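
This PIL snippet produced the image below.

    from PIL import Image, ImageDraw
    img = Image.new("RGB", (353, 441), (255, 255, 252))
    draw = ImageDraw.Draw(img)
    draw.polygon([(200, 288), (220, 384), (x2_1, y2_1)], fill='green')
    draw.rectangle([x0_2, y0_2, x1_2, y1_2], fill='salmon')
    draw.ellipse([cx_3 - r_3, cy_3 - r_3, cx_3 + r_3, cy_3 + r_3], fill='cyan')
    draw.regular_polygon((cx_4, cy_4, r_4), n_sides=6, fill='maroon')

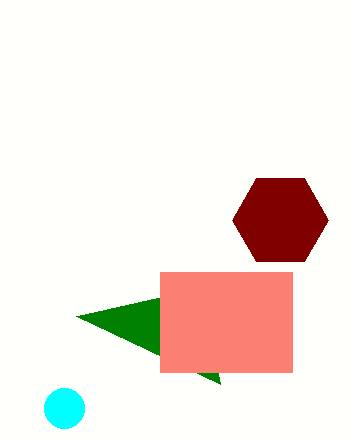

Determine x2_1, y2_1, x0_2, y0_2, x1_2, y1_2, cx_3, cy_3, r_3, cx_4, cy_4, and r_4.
x2_1 = 76
y2_1 = 316
x0_2 = 160
y0_2 = 272
x1_2 = 292
y1_2 = 372
cx_3 = 64
cy_3 = 408
r_3 = 20
cx_4 = 280
cy_4 = 220
r_4 = 48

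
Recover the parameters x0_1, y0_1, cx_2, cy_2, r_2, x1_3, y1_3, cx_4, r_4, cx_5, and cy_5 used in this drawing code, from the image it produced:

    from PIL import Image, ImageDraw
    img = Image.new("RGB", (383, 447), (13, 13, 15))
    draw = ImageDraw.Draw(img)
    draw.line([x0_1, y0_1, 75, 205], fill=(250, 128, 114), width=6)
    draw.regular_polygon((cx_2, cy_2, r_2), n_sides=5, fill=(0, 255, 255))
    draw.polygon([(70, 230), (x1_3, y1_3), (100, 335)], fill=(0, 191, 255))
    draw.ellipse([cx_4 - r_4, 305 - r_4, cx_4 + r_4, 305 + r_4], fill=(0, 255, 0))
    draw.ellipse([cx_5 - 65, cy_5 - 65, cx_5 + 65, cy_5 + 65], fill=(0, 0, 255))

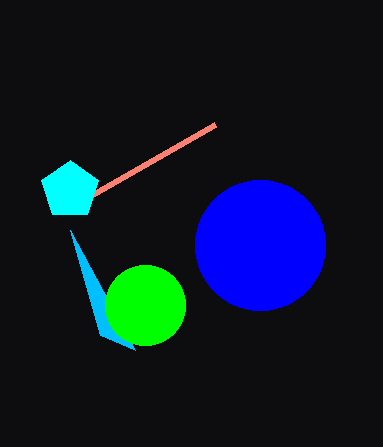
x0_1 = 215, y0_1 = 125, cx_2 = 70, cy_2 = 190, r_2 = 30, x1_3 = 135, y1_3 = 350, cx_4 = 145, r_4 = 40, cx_5 = 260, cy_5 = 245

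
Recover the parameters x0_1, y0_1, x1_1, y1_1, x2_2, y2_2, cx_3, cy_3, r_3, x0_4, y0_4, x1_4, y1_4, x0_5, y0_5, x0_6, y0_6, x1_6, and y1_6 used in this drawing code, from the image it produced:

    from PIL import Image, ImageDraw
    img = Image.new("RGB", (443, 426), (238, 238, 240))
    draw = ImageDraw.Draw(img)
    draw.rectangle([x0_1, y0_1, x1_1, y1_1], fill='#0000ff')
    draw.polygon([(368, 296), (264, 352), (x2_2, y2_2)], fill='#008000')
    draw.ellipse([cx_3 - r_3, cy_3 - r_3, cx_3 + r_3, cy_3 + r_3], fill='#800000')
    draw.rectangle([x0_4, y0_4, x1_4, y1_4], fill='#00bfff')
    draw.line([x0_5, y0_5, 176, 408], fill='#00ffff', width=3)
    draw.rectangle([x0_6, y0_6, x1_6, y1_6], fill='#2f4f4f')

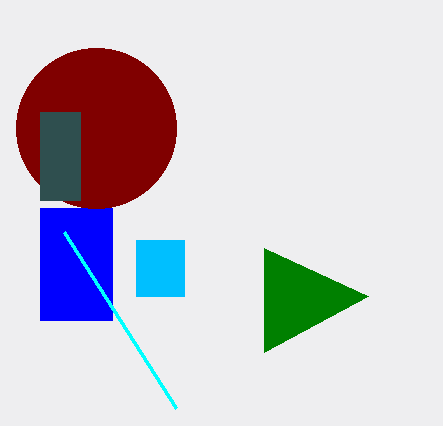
x0_1 = 40; y0_1 = 208; x1_1 = 112; y1_1 = 320; x2_2 = 264; y2_2 = 248; cx_3 = 96; cy_3 = 128; r_3 = 80; x0_4 = 136; y0_4 = 240; x1_4 = 184; y1_4 = 296; x0_5 = 64; y0_5 = 232; x0_6 = 40; y0_6 = 112; x1_6 = 80; y1_6 = 200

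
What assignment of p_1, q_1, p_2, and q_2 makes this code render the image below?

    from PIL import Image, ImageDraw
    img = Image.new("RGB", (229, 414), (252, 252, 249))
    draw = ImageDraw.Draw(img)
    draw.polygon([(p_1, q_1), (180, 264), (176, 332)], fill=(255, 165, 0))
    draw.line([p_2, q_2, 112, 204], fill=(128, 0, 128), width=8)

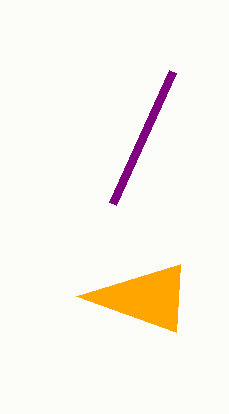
p_1 = 76; q_1 = 296; p_2 = 172; q_2 = 72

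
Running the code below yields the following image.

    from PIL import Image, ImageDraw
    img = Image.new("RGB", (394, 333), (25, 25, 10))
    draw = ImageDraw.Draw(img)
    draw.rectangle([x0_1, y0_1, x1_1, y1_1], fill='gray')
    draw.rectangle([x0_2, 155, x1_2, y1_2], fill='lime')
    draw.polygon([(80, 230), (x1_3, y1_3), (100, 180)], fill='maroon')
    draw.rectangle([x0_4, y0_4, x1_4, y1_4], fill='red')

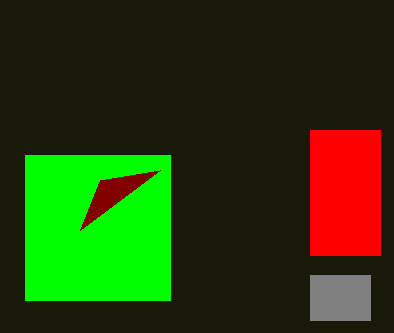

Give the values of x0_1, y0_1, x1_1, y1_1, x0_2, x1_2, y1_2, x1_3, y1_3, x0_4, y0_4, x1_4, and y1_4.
x0_1 = 310, y0_1 = 275, x1_1 = 370, y1_1 = 320, x0_2 = 25, x1_2 = 170, y1_2 = 300, x1_3 = 160, y1_3 = 170, x0_4 = 310, y0_4 = 130, x1_4 = 380, y1_4 = 255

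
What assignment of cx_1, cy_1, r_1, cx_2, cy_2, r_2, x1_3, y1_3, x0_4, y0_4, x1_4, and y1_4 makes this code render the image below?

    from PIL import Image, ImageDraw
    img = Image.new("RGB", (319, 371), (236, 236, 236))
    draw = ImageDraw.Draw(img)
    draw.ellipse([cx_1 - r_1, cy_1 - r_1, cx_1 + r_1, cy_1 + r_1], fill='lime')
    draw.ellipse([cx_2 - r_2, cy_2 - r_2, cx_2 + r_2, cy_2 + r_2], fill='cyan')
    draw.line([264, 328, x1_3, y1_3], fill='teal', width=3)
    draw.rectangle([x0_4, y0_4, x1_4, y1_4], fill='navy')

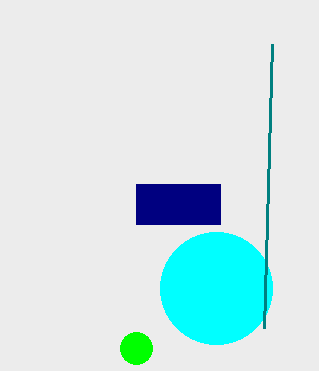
cx_1 = 136
cy_1 = 348
r_1 = 16
cx_2 = 216
cy_2 = 288
r_2 = 56
x1_3 = 272
y1_3 = 44
x0_4 = 136
y0_4 = 184
x1_4 = 220
y1_4 = 224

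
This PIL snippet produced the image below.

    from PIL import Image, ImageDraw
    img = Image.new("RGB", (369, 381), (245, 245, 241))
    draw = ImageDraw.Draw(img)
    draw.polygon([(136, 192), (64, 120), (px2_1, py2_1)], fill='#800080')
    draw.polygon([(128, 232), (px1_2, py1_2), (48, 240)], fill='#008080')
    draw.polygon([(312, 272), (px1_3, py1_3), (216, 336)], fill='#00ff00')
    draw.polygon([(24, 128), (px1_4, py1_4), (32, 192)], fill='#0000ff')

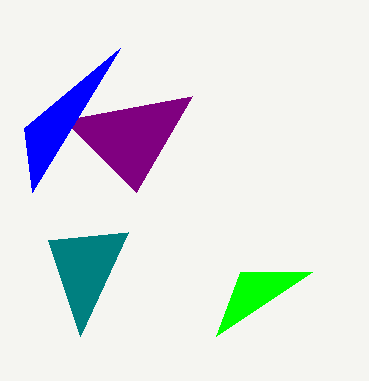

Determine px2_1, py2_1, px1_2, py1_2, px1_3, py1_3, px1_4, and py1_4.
px2_1 = 192
py2_1 = 96
px1_2 = 80
py1_2 = 336
px1_3 = 240
py1_3 = 272
px1_4 = 120
py1_4 = 48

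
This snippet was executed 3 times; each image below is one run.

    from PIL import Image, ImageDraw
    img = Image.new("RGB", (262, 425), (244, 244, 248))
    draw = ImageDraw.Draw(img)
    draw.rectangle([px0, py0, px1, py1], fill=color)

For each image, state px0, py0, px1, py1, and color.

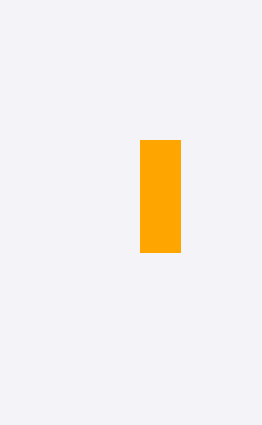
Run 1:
px0 = 140, py0 = 140, px1 = 180, py1 = 252, color = 'orange'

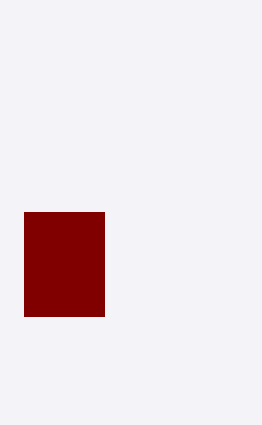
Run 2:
px0 = 24, py0 = 212, px1 = 104, py1 = 316, color = 'maroon'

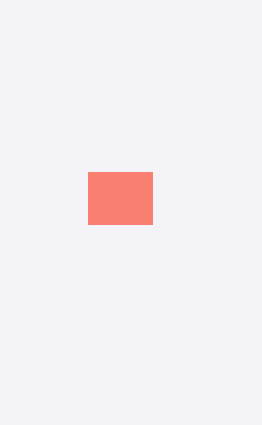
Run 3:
px0 = 88; py0 = 172; px1 = 152; py1 = 224; color = 'salmon'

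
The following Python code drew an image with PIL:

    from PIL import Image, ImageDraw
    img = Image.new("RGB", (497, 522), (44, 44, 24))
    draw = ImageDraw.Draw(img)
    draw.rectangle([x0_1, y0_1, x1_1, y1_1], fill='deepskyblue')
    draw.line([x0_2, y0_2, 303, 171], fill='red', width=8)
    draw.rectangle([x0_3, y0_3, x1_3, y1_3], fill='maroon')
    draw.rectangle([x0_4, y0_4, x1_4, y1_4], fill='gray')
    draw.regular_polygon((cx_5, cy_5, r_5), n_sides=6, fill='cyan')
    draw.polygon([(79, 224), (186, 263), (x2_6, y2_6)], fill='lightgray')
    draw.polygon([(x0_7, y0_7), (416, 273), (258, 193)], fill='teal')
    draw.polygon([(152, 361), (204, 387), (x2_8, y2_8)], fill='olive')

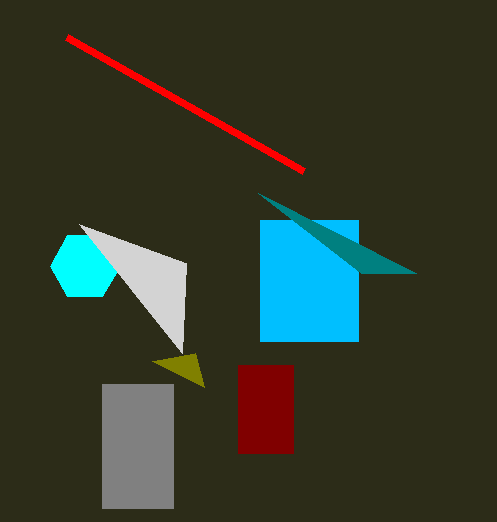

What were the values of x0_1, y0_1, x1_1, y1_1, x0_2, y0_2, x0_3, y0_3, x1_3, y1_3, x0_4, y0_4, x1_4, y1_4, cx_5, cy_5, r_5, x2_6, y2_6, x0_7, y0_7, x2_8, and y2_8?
x0_1 = 260; y0_1 = 220; x1_1 = 358; y1_1 = 341; x0_2 = 66; y0_2 = 37; x0_3 = 238; y0_3 = 365; x1_3 = 293; y1_3 = 453; x0_4 = 102; y0_4 = 384; x1_4 = 173; y1_4 = 508; cx_5 = 85; cy_5 = 266; r_5 = 35; x2_6 = 182; y2_6 = 353; x0_7 = 361; y0_7 = 273; x2_8 = 195; y2_8 = 353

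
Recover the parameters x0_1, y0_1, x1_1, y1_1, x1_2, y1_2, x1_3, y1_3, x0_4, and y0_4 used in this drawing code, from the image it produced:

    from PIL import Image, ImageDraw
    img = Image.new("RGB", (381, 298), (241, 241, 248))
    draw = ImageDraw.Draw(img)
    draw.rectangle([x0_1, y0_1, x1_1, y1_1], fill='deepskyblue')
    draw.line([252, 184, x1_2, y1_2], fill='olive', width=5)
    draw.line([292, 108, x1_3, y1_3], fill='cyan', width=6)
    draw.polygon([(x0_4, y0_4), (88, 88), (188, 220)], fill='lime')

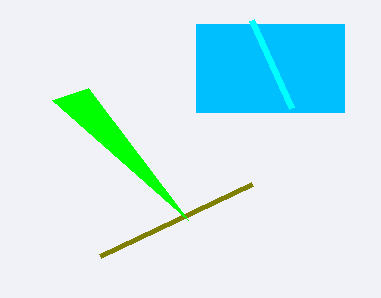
x0_1 = 196
y0_1 = 24
x1_1 = 344
y1_1 = 112
x1_2 = 100
y1_2 = 256
x1_3 = 252
y1_3 = 20
x0_4 = 52
y0_4 = 100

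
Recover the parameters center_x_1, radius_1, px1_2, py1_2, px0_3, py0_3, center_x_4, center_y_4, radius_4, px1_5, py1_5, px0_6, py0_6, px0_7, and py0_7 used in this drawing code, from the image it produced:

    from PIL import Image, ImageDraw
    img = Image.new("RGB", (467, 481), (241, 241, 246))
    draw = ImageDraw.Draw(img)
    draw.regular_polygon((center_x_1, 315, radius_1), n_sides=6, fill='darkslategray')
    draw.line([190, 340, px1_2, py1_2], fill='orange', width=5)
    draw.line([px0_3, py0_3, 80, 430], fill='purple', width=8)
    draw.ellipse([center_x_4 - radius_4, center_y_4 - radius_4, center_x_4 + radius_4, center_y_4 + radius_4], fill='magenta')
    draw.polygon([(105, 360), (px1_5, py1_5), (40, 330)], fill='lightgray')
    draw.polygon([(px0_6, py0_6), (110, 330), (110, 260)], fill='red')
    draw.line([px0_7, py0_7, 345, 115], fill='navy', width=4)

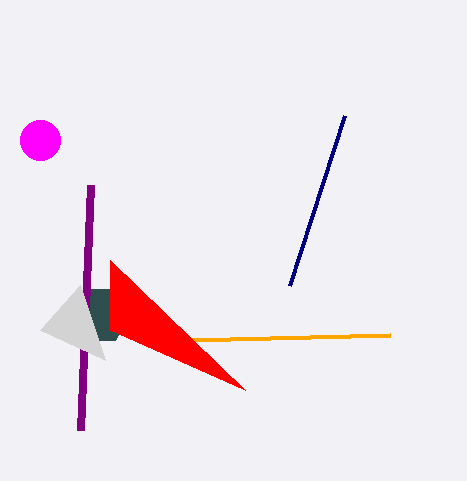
center_x_1 = 100; radius_1 = 30; px1_2 = 390; py1_2 = 335; px0_3 = 90; py0_3 = 185; center_x_4 = 40; center_y_4 = 140; radius_4 = 20; px1_5 = 80; py1_5 = 285; px0_6 = 245; py0_6 = 390; px0_7 = 290; py0_7 = 285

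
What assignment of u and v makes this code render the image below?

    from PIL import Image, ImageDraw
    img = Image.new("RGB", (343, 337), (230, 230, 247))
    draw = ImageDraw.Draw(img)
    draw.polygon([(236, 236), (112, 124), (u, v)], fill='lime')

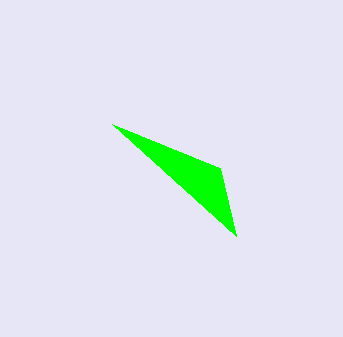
u = 220, v = 168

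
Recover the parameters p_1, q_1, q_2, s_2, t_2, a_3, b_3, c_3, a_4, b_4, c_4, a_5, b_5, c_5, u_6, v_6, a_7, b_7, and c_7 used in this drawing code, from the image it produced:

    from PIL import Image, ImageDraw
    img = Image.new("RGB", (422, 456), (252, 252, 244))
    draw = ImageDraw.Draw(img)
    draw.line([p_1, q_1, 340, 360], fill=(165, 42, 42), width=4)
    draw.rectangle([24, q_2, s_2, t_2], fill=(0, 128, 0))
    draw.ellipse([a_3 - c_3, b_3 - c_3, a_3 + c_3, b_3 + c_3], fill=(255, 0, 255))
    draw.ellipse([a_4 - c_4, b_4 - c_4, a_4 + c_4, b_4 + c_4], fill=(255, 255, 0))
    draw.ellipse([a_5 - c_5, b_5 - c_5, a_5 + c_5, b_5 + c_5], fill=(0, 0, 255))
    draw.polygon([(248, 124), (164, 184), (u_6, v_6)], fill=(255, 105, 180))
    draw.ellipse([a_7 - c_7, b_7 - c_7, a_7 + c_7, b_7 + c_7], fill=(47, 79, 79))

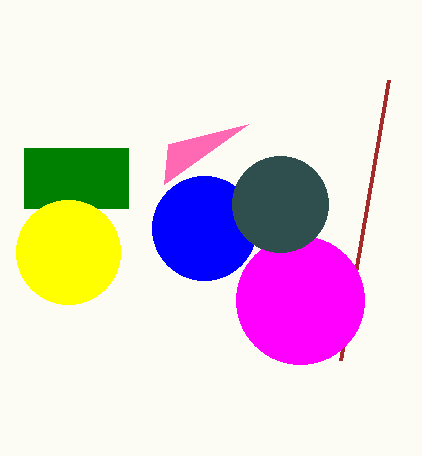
p_1 = 388; q_1 = 80; q_2 = 148; s_2 = 128; t_2 = 208; a_3 = 300; b_3 = 300; c_3 = 64; a_4 = 68; b_4 = 252; c_4 = 52; a_5 = 204; b_5 = 228; c_5 = 52; u_6 = 168; v_6 = 144; a_7 = 280; b_7 = 204; c_7 = 48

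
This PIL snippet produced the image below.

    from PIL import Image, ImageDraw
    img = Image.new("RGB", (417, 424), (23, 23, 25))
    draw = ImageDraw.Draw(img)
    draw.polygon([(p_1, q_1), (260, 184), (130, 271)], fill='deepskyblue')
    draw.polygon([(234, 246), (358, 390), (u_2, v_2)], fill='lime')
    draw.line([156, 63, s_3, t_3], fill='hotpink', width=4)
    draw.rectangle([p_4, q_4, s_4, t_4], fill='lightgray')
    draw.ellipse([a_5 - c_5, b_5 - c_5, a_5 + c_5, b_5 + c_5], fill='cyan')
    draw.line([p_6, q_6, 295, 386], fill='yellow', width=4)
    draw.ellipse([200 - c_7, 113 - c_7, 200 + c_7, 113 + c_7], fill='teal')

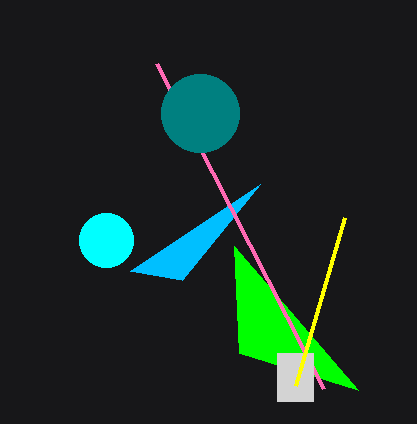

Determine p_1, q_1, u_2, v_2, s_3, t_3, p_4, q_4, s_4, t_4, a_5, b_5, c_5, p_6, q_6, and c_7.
p_1 = 182
q_1 = 280
u_2 = 239
v_2 = 353
s_3 = 323
t_3 = 388
p_4 = 277
q_4 = 353
s_4 = 313
t_4 = 401
a_5 = 106
b_5 = 240
c_5 = 27
p_6 = 344
q_6 = 218
c_7 = 39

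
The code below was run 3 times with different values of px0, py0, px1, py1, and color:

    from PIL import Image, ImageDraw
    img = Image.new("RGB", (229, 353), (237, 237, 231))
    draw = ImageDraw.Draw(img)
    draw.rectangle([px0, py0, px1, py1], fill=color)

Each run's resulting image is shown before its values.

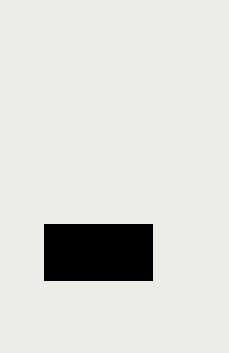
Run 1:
px0 = 44; py0 = 224; px1 = 152; py1 = 280; color = 'black'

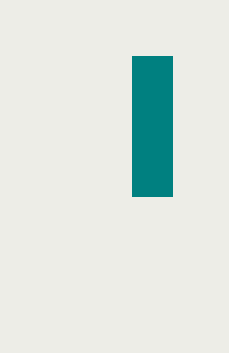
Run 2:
px0 = 132; py0 = 56; px1 = 172; py1 = 196; color = 'teal'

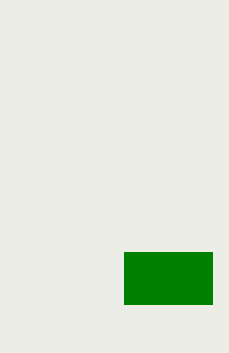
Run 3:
px0 = 124
py0 = 252
px1 = 212
py1 = 304
color = 'green'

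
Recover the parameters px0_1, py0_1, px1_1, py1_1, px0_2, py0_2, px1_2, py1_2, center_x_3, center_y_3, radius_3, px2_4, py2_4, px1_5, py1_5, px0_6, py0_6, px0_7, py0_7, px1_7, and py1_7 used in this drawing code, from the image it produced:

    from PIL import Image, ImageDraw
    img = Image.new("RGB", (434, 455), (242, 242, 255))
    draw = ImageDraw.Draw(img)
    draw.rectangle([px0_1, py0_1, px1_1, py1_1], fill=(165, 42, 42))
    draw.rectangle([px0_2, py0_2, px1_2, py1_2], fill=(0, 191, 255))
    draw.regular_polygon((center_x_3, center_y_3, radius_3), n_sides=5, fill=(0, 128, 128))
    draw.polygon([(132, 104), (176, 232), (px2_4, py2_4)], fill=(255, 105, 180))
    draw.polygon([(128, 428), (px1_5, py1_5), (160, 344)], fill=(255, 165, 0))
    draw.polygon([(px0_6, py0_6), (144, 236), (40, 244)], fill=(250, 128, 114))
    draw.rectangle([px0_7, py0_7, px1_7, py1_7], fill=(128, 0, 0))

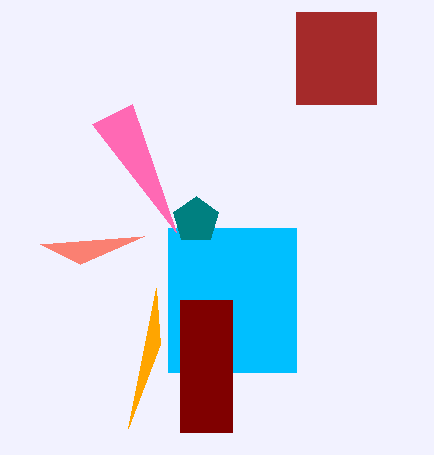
px0_1 = 296, py0_1 = 12, px1_1 = 376, py1_1 = 104, px0_2 = 168, py0_2 = 228, px1_2 = 296, py1_2 = 372, center_x_3 = 196, center_y_3 = 220, radius_3 = 24, px2_4 = 92, py2_4 = 124, px1_5 = 156, py1_5 = 288, px0_6 = 80, py0_6 = 264, px0_7 = 180, py0_7 = 300, px1_7 = 232, py1_7 = 432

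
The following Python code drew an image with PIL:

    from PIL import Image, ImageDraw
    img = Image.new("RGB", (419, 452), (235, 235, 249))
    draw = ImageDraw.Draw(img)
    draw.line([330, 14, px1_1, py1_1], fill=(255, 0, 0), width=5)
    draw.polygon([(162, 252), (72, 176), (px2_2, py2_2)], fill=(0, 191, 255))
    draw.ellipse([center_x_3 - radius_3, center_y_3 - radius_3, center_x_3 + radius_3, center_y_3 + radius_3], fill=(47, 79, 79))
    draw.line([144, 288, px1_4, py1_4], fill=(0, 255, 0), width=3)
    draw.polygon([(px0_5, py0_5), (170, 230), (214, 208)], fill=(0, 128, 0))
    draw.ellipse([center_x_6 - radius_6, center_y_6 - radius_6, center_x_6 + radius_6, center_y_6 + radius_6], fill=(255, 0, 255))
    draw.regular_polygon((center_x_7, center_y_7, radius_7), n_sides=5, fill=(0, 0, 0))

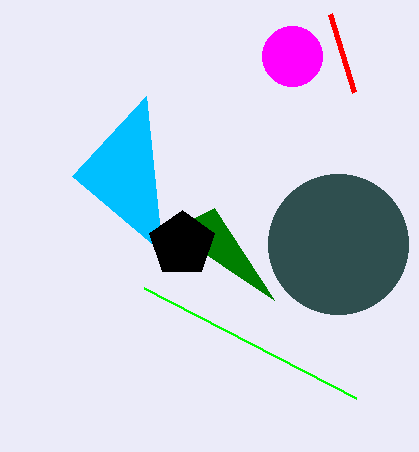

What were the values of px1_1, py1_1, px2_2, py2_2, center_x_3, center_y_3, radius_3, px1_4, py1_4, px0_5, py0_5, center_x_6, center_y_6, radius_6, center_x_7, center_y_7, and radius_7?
px1_1 = 354; py1_1 = 92; px2_2 = 146; py2_2 = 96; center_x_3 = 338; center_y_3 = 244; radius_3 = 70; px1_4 = 356; py1_4 = 398; px0_5 = 274; py0_5 = 300; center_x_6 = 292; center_y_6 = 56; radius_6 = 30; center_x_7 = 182; center_y_7 = 244; radius_7 = 34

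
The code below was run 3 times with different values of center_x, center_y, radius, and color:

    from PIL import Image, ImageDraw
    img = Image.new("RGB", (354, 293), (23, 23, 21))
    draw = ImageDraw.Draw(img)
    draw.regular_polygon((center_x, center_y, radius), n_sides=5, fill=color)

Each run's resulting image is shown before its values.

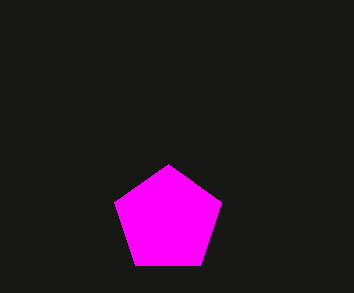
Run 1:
center_x = 168
center_y = 220
radius = 56
color = 'magenta'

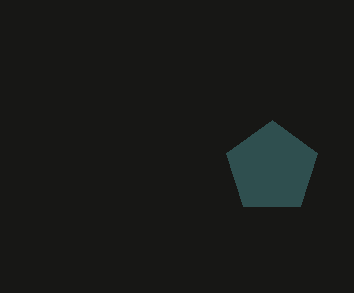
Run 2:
center_x = 272, center_y = 168, radius = 48, color = 'darkslategray'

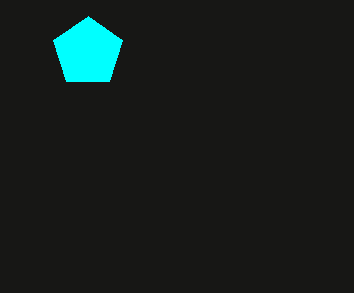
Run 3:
center_x = 88; center_y = 52; radius = 36; color = 'cyan'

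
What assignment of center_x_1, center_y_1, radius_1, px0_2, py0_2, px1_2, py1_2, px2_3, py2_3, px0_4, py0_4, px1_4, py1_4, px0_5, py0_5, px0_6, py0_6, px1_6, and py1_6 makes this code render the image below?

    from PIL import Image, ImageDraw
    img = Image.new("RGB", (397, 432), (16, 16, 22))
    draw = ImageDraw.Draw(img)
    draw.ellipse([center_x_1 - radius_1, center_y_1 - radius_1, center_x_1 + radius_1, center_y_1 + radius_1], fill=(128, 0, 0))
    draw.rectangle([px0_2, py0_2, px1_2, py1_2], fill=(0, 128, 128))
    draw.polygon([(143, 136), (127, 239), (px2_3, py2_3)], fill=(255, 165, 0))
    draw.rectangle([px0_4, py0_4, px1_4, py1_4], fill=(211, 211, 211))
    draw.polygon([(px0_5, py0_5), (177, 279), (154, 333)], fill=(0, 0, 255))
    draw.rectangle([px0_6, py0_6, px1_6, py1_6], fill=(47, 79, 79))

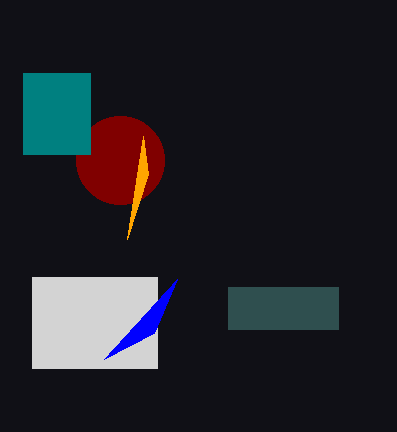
center_x_1 = 120
center_y_1 = 160
radius_1 = 44
px0_2 = 23
py0_2 = 73
px1_2 = 90
py1_2 = 154
px2_3 = 148
py2_3 = 174
px0_4 = 32
py0_4 = 277
px1_4 = 157
py1_4 = 368
px0_5 = 104
py0_5 = 359
px0_6 = 228
py0_6 = 287
px1_6 = 338
py1_6 = 329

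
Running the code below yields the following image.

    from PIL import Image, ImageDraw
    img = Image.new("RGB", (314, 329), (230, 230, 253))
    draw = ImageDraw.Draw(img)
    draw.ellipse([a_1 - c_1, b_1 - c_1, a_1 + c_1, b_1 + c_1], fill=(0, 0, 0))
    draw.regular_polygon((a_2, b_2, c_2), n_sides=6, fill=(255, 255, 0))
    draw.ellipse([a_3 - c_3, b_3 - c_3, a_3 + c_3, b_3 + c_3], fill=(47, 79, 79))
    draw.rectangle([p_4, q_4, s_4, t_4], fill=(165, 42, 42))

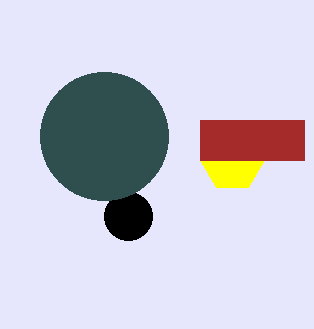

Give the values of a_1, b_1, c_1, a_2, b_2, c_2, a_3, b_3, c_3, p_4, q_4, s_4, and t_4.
a_1 = 128; b_1 = 216; c_1 = 24; a_2 = 232; b_2 = 160; c_2 = 32; a_3 = 104; b_3 = 136; c_3 = 64; p_4 = 200; q_4 = 120; s_4 = 304; t_4 = 160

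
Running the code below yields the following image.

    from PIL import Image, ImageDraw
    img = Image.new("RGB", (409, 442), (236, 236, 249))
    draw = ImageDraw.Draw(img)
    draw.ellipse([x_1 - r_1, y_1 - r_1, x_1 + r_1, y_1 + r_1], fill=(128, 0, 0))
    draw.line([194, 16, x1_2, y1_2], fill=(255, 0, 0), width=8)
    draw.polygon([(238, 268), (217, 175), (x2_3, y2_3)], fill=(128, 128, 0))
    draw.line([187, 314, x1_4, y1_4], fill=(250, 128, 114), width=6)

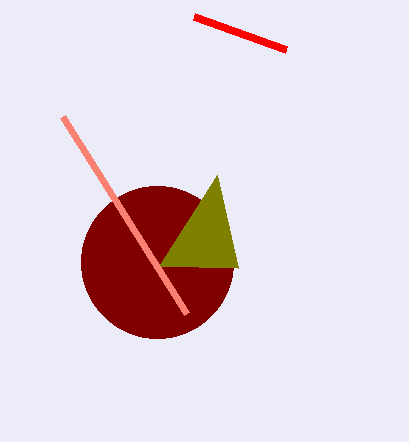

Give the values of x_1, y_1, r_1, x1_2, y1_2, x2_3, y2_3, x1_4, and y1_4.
x_1 = 157; y_1 = 262; r_1 = 76; x1_2 = 286; y1_2 = 49; x2_3 = 159; y2_3 = 266; x1_4 = 63; y1_4 = 117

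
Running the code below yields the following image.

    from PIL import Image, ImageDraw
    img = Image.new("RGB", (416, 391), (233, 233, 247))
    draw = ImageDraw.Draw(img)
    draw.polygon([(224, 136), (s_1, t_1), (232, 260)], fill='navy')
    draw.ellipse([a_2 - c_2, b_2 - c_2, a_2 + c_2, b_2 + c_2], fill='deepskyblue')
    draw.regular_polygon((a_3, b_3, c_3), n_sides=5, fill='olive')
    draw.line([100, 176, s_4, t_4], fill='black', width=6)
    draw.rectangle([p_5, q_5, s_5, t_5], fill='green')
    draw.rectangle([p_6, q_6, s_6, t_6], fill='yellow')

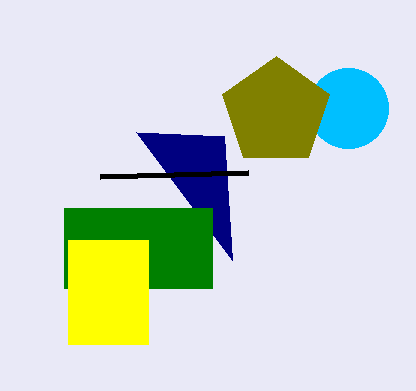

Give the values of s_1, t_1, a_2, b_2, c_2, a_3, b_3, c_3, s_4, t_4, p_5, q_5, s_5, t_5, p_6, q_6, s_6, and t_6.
s_1 = 136, t_1 = 132, a_2 = 348, b_2 = 108, c_2 = 40, a_3 = 276, b_3 = 112, c_3 = 56, s_4 = 248, t_4 = 172, p_5 = 64, q_5 = 208, s_5 = 212, t_5 = 288, p_6 = 68, q_6 = 240, s_6 = 148, t_6 = 344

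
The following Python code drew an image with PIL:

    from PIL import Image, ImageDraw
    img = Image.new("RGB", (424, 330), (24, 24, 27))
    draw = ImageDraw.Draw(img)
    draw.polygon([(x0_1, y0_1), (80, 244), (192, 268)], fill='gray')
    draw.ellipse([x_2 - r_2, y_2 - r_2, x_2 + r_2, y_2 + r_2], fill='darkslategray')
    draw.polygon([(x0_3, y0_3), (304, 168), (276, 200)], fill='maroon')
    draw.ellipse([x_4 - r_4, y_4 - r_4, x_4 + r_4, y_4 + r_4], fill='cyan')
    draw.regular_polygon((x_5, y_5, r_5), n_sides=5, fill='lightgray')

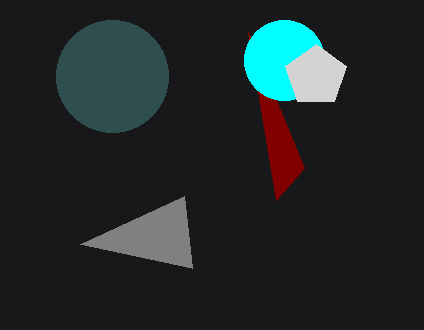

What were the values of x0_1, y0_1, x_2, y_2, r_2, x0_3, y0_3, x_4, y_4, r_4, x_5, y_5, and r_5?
x0_1 = 184; y0_1 = 196; x_2 = 112; y_2 = 76; r_2 = 56; x0_3 = 248; y0_3 = 32; x_4 = 284; y_4 = 60; r_4 = 40; x_5 = 316; y_5 = 76; r_5 = 32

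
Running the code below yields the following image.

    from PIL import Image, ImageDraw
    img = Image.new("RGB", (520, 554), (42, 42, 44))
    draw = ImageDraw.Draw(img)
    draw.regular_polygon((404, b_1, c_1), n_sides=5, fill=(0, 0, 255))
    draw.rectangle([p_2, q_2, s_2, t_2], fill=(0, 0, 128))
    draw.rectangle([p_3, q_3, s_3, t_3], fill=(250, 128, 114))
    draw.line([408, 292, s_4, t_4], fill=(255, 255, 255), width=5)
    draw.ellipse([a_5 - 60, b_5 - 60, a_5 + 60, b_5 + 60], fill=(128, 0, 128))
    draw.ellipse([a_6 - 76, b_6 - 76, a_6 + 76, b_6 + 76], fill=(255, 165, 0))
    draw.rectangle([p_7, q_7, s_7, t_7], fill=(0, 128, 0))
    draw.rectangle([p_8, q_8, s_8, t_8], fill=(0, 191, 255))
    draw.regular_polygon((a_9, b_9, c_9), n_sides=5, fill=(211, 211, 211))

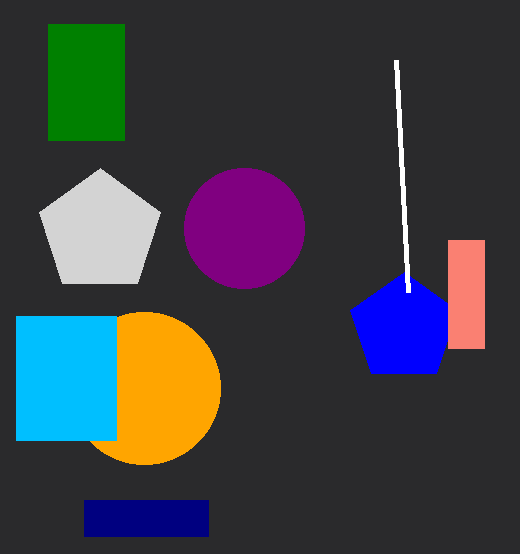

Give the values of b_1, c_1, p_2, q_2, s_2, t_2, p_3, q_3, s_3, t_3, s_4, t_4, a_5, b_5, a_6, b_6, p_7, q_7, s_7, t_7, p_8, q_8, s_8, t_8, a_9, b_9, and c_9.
b_1 = 328
c_1 = 56
p_2 = 84
q_2 = 500
s_2 = 208
t_2 = 536
p_3 = 448
q_3 = 240
s_3 = 484
t_3 = 348
s_4 = 396
t_4 = 60
a_5 = 244
b_5 = 228
a_6 = 144
b_6 = 388
p_7 = 48
q_7 = 24
s_7 = 124
t_7 = 140
p_8 = 16
q_8 = 316
s_8 = 116
t_8 = 440
a_9 = 100
b_9 = 232
c_9 = 64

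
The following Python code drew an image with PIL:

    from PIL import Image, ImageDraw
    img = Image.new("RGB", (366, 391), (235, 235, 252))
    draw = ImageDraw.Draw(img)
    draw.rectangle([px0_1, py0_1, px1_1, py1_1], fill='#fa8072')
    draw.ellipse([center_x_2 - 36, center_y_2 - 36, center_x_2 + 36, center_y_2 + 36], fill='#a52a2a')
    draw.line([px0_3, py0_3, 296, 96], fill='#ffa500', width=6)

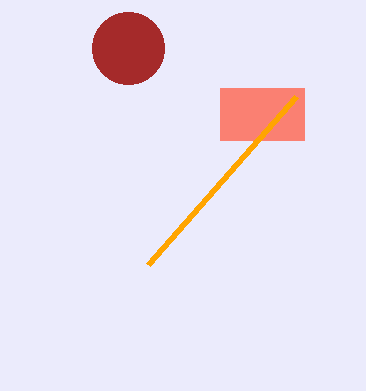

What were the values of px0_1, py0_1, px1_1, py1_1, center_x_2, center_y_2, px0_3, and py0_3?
px0_1 = 220, py0_1 = 88, px1_1 = 304, py1_1 = 140, center_x_2 = 128, center_y_2 = 48, px0_3 = 148, py0_3 = 264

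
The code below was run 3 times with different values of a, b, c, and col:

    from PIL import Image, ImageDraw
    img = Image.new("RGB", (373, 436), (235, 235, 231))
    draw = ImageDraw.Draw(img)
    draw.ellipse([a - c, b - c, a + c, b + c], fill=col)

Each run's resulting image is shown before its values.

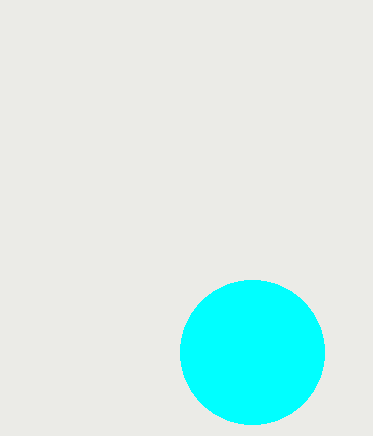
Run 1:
a = 252; b = 352; c = 72; col = 'cyan'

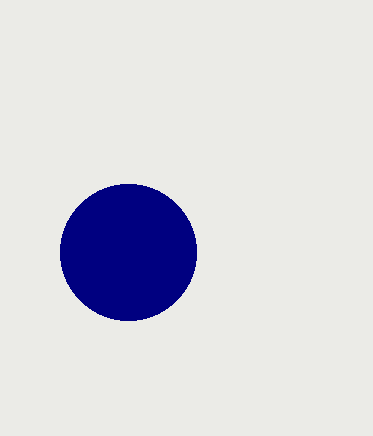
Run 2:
a = 128; b = 252; c = 68; col = 'navy'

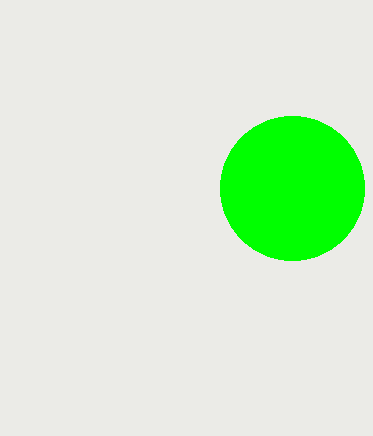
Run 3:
a = 292, b = 188, c = 72, col = 'lime'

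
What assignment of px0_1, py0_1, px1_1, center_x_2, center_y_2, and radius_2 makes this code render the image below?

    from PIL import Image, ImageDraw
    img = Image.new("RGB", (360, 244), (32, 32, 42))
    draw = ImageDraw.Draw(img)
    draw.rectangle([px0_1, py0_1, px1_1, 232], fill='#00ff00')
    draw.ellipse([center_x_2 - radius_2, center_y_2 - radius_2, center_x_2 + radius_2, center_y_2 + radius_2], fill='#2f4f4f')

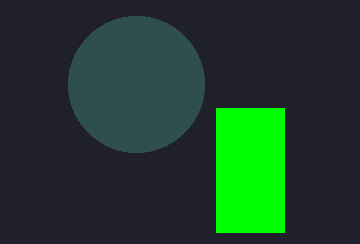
px0_1 = 216, py0_1 = 108, px1_1 = 284, center_x_2 = 136, center_y_2 = 84, radius_2 = 68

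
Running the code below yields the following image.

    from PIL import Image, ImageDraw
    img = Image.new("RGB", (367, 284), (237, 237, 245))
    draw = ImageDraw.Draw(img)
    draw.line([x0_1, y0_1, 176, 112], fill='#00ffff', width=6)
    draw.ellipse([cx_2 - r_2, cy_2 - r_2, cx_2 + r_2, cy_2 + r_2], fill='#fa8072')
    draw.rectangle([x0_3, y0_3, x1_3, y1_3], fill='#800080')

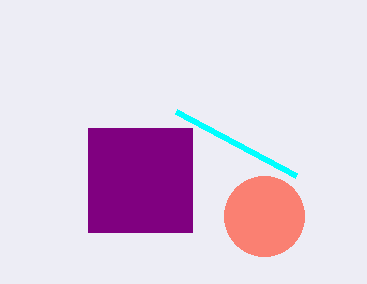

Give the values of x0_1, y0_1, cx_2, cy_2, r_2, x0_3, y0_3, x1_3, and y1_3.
x0_1 = 296
y0_1 = 176
cx_2 = 264
cy_2 = 216
r_2 = 40
x0_3 = 88
y0_3 = 128
x1_3 = 192
y1_3 = 232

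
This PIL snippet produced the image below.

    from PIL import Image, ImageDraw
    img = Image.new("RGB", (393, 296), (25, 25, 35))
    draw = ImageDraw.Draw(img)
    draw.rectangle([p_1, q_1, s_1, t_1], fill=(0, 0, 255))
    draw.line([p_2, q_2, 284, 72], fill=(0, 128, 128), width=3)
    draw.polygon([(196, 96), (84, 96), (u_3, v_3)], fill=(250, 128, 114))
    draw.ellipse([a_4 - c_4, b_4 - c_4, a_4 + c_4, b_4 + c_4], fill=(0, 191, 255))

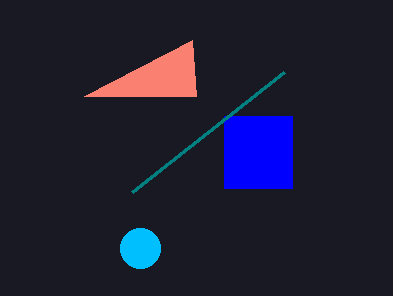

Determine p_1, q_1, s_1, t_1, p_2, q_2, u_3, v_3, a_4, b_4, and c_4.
p_1 = 224, q_1 = 116, s_1 = 292, t_1 = 188, p_2 = 132, q_2 = 192, u_3 = 192, v_3 = 40, a_4 = 140, b_4 = 248, c_4 = 20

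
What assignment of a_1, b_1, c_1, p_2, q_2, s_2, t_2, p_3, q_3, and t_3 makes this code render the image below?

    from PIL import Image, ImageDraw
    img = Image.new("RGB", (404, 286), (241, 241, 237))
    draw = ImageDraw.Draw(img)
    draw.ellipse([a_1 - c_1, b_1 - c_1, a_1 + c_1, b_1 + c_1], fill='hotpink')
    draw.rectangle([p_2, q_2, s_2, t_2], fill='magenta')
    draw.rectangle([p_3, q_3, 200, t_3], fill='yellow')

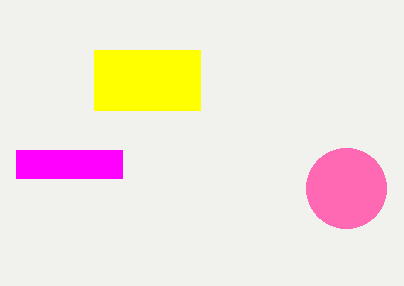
a_1 = 346
b_1 = 188
c_1 = 40
p_2 = 16
q_2 = 150
s_2 = 122
t_2 = 178
p_3 = 94
q_3 = 50
t_3 = 110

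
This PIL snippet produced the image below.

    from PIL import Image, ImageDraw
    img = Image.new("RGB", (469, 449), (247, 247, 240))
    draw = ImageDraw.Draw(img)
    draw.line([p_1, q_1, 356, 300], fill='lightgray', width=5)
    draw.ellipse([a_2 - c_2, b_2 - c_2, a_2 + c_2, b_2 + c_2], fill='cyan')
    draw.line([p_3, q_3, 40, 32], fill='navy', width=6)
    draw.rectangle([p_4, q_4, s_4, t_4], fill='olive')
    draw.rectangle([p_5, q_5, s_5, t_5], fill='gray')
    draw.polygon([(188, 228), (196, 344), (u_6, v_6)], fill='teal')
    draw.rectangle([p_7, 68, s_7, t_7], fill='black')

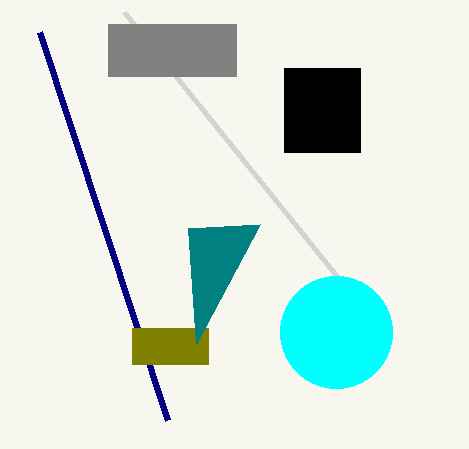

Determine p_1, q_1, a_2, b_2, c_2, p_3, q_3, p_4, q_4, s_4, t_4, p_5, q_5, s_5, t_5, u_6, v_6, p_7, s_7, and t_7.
p_1 = 124
q_1 = 12
a_2 = 336
b_2 = 332
c_2 = 56
p_3 = 168
q_3 = 420
p_4 = 132
q_4 = 328
s_4 = 208
t_4 = 364
p_5 = 108
q_5 = 24
s_5 = 236
t_5 = 76
u_6 = 260
v_6 = 224
p_7 = 284
s_7 = 360
t_7 = 152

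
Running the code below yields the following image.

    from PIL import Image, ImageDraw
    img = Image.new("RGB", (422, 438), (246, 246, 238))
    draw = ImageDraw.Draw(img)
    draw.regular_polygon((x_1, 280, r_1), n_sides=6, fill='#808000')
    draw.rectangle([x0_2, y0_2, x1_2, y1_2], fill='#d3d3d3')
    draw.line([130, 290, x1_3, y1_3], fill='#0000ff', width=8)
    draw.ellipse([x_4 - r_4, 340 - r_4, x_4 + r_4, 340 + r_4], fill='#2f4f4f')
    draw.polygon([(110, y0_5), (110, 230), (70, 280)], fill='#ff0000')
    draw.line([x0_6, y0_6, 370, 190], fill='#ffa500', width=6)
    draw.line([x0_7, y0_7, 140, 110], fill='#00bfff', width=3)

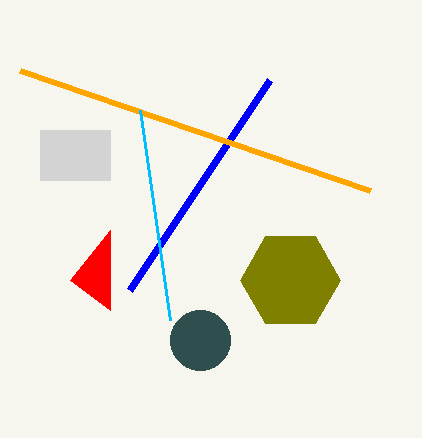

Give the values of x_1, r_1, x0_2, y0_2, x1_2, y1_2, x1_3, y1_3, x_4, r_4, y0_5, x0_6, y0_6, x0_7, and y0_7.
x_1 = 290, r_1 = 50, x0_2 = 40, y0_2 = 130, x1_2 = 110, y1_2 = 180, x1_3 = 270, y1_3 = 80, x_4 = 200, r_4 = 30, y0_5 = 310, x0_6 = 20, y0_6 = 70, x0_7 = 170, y0_7 = 320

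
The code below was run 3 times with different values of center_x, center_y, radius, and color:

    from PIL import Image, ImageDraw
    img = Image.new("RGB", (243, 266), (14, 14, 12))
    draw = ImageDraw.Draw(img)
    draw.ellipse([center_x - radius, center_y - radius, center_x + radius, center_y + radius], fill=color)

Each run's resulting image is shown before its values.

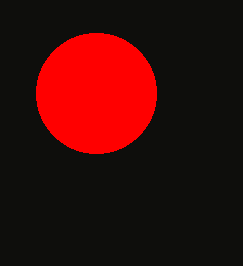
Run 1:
center_x = 96; center_y = 93; radius = 60; color = 'red'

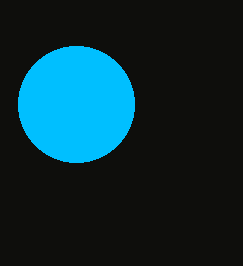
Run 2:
center_x = 76; center_y = 104; radius = 58; color = 'deepskyblue'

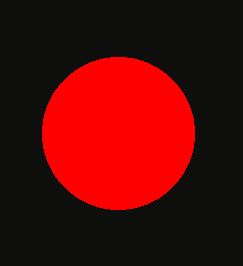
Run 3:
center_x = 118
center_y = 133
radius = 76
color = 'red'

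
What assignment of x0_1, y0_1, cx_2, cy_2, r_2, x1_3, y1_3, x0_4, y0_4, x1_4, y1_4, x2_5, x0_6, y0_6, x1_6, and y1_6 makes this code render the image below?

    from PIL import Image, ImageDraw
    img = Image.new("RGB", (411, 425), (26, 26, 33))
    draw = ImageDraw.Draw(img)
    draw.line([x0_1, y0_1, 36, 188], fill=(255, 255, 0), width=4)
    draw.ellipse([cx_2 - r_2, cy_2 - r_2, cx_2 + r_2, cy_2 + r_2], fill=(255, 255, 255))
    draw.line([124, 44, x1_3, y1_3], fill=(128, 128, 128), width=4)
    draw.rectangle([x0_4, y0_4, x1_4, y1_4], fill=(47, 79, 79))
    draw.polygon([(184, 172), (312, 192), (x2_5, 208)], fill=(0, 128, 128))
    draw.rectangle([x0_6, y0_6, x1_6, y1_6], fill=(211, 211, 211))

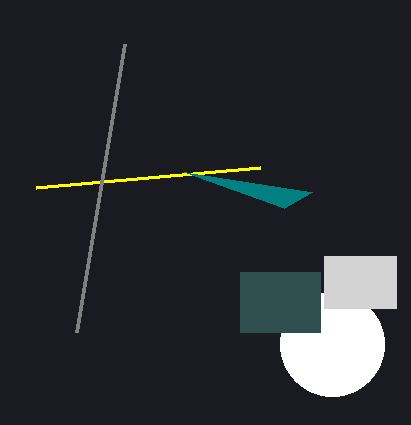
x0_1 = 260, y0_1 = 168, cx_2 = 332, cy_2 = 344, r_2 = 52, x1_3 = 76, y1_3 = 332, x0_4 = 240, y0_4 = 272, x1_4 = 320, y1_4 = 332, x2_5 = 284, x0_6 = 324, y0_6 = 256, x1_6 = 396, y1_6 = 308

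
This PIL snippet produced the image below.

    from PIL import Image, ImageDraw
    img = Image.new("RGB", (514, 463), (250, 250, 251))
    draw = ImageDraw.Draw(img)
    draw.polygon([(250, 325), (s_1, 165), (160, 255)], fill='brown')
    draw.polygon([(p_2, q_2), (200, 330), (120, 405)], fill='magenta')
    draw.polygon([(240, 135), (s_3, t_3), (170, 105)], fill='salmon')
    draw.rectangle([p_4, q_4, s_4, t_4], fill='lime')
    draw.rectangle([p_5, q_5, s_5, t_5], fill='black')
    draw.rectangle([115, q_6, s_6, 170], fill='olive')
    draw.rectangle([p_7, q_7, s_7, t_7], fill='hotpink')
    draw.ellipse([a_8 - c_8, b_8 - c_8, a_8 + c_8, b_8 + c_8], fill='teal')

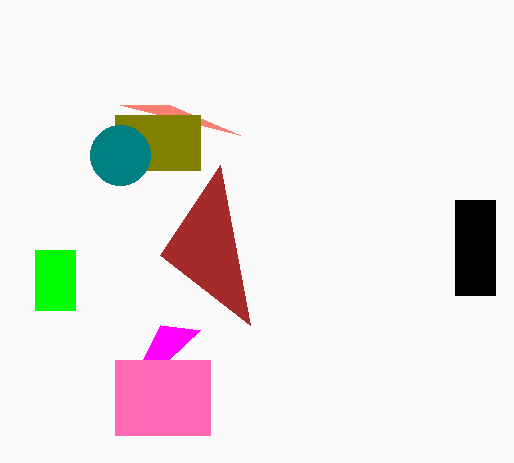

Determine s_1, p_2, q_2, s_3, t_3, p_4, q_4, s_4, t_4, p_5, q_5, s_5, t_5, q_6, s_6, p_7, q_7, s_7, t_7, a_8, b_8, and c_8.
s_1 = 220; p_2 = 160; q_2 = 325; s_3 = 120; t_3 = 105; p_4 = 35; q_4 = 250; s_4 = 75; t_4 = 310; p_5 = 455; q_5 = 200; s_5 = 495; t_5 = 295; q_6 = 115; s_6 = 200; p_7 = 115; q_7 = 360; s_7 = 210; t_7 = 435; a_8 = 120; b_8 = 155; c_8 = 30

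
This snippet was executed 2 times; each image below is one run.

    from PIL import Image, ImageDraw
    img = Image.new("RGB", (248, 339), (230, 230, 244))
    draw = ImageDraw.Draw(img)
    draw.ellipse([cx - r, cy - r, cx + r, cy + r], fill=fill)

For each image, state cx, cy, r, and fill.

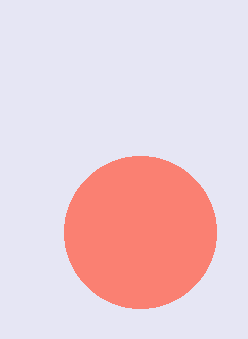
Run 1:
cx = 140, cy = 232, r = 76, fill = 'salmon'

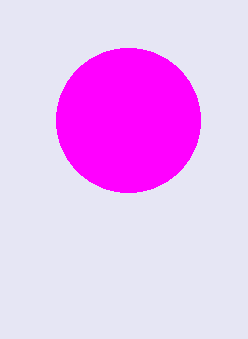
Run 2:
cx = 128; cy = 120; r = 72; fill = 'magenta'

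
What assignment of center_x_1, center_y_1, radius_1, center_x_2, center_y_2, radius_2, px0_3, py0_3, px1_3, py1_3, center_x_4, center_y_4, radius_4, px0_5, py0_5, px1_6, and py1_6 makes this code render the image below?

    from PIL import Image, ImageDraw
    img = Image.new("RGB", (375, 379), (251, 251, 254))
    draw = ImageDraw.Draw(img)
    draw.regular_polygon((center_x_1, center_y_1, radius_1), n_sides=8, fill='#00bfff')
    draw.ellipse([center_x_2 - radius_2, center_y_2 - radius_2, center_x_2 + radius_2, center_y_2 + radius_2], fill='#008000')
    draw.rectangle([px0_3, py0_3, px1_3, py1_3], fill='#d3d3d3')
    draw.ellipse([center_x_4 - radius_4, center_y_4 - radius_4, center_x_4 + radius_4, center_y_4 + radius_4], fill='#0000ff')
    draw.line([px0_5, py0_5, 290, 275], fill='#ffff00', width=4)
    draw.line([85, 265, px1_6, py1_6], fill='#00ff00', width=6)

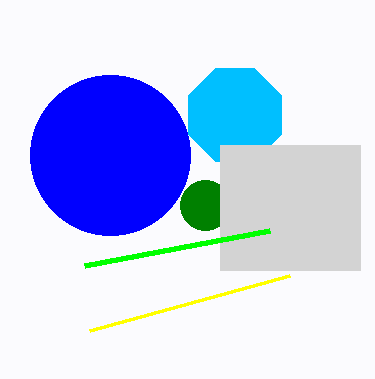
center_x_1 = 235
center_y_1 = 115
radius_1 = 50
center_x_2 = 205
center_y_2 = 205
radius_2 = 25
px0_3 = 220
py0_3 = 145
px1_3 = 360
py1_3 = 270
center_x_4 = 110
center_y_4 = 155
radius_4 = 80
px0_5 = 90
py0_5 = 330
px1_6 = 270
py1_6 = 230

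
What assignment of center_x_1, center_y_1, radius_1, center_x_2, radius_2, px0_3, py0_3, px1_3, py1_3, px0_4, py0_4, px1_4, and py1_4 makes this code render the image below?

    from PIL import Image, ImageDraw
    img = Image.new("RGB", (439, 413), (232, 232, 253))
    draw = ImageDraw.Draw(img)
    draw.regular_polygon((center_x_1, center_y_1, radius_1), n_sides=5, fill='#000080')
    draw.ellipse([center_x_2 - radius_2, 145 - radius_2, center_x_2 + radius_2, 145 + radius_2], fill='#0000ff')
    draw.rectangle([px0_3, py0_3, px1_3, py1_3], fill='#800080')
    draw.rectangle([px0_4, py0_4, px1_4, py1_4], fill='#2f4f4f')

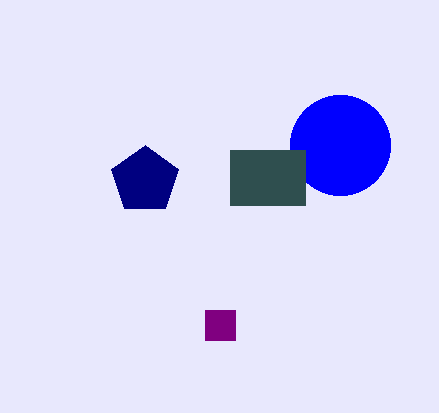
center_x_1 = 145
center_y_1 = 180
radius_1 = 35
center_x_2 = 340
radius_2 = 50
px0_3 = 205
py0_3 = 310
px1_3 = 235
py1_3 = 340
px0_4 = 230
py0_4 = 150
px1_4 = 305
py1_4 = 205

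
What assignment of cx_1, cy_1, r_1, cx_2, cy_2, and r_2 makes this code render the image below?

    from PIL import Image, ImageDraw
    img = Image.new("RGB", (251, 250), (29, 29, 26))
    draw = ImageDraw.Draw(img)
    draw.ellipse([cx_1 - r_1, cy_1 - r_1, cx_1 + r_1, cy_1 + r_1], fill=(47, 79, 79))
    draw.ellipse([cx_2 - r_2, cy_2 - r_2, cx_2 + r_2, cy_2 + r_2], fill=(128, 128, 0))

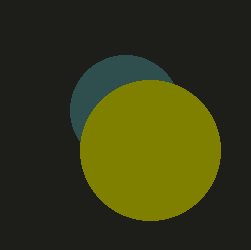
cx_1 = 125; cy_1 = 110; r_1 = 55; cx_2 = 150; cy_2 = 150; r_2 = 70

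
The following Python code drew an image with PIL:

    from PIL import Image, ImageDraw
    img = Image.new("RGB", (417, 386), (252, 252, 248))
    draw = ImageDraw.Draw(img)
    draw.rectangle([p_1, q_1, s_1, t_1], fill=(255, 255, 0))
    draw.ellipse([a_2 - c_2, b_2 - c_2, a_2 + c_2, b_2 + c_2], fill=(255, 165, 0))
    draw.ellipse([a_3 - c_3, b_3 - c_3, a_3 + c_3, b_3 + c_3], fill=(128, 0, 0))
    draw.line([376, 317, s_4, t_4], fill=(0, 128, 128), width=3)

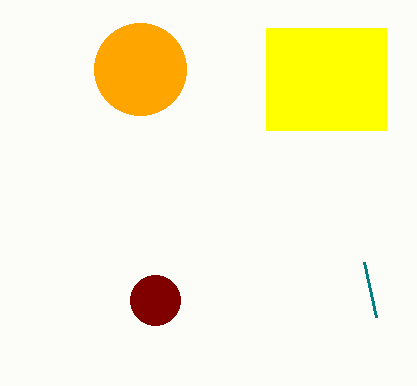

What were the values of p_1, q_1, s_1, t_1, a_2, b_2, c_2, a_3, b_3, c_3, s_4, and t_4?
p_1 = 266
q_1 = 28
s_1 = 386
t_1 = 130
a_2 = 140
b_2 = 69
c_2 = 46
a_3 = 155
b_3 = 300
c_3 = 25
s_4 = 364
t_4 = 262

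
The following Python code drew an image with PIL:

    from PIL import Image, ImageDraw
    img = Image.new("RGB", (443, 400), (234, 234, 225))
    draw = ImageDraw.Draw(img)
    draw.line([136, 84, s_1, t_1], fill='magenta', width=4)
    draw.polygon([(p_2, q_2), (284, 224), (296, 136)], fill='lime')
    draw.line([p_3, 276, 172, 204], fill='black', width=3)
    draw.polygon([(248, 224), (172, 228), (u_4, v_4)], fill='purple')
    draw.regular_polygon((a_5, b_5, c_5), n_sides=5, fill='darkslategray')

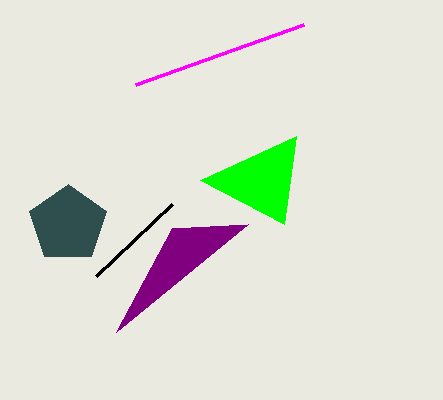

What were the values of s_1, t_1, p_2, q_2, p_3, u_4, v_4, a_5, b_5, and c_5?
s_1 = 304; t_1 = 24; p_2 = 200; q_2 = 180; p_3 = 96; u_4 = 116; v_4 = 332; a_5 = 68; b_5 = 224; c_5 = 40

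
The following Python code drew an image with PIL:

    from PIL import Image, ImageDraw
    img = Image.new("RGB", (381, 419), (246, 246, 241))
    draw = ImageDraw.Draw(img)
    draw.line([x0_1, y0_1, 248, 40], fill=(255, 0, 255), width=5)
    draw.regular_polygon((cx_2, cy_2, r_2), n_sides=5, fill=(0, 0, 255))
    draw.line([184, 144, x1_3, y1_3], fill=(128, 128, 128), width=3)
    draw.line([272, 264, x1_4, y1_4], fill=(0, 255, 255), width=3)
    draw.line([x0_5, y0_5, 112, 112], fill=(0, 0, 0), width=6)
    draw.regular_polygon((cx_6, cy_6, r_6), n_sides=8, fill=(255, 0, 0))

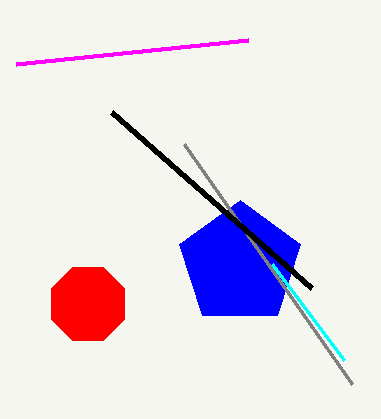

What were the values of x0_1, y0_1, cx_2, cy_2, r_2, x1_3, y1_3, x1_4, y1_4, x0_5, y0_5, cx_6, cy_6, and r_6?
x0_1 = 16, y0_1 = 64, cx_2 = 240, cy_2 = 264, r_2 = 64, x1_3 = 352, y1_3 = 384, x1_4 = 344, y1_4 = 360, x0_5 = 312, y0_5 = 288, cx_6 = 88, cy_6 = 304, r_6 = 40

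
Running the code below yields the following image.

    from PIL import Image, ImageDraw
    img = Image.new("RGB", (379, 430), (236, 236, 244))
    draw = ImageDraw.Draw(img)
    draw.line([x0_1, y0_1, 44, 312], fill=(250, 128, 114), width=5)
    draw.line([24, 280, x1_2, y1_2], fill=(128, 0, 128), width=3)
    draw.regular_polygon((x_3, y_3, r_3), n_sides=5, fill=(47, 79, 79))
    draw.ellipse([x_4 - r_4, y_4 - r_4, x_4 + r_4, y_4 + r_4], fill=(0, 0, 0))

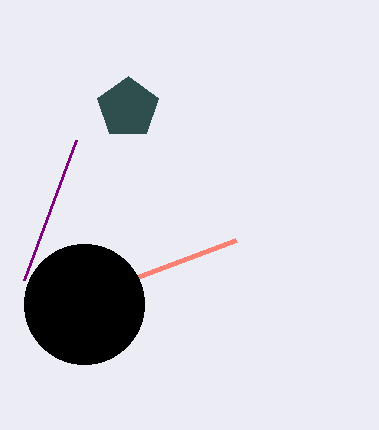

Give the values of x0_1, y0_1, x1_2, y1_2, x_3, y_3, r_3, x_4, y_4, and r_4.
x0_1 = 236; y0_1 = 240; x1_2 = 76; y1_2 = 140; x_3 = 128; y_3 = 108; r_3 = 32; x_4 = 84; y_4 = 304; r_4 = 60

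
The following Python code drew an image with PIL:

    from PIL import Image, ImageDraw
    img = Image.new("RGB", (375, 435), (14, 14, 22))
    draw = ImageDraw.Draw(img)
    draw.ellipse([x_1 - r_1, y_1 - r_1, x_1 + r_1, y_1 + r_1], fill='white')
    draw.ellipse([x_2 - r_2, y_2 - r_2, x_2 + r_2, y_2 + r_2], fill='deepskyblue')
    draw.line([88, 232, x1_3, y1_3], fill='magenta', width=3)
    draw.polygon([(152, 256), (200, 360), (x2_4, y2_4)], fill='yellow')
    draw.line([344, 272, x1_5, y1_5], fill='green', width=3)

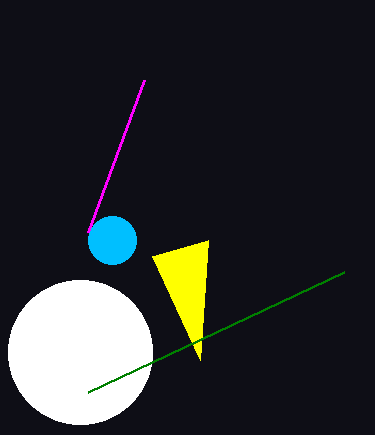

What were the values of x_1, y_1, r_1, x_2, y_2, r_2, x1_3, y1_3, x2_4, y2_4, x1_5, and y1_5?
x_1 = 80
y_1 = 352
r_1 = 72
x_2 = 112
y_2 = 240
r_2 = 24
x1_3 = 144
y1_3 = 80
x2_4 = 208
y2_4 = 240
x1_5 = 88
y1_5 = 392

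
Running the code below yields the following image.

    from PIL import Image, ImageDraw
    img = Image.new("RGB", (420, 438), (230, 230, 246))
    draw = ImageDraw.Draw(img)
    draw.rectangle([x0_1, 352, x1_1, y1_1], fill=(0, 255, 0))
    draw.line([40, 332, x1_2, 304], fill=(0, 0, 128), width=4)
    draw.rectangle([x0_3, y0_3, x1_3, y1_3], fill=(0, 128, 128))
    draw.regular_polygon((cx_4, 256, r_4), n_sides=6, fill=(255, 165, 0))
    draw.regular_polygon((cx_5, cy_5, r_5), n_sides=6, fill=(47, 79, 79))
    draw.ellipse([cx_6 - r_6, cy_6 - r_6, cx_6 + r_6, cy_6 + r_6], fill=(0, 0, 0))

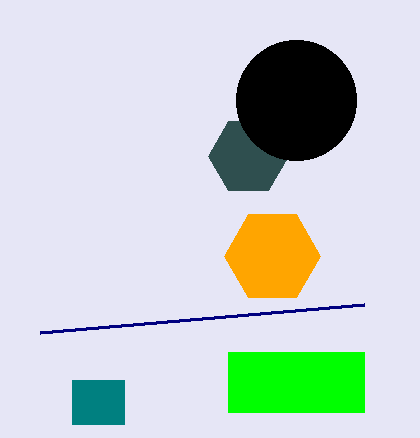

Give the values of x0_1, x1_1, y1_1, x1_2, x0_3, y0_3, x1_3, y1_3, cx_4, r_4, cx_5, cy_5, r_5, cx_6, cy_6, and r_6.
x0_1 = 228, x1_1 = 364, y1_1 = 412, x1_2 = 364, x0_3 = 72, y0_3 = 380, x1_3 = 124, y1_3 = 424, cx_4 = 272, r_4 = 48, cx_5 = 248, cy_5 = 156, r_5 = 40, cx_6 = 296, cy_6 = 100, r_6 = 60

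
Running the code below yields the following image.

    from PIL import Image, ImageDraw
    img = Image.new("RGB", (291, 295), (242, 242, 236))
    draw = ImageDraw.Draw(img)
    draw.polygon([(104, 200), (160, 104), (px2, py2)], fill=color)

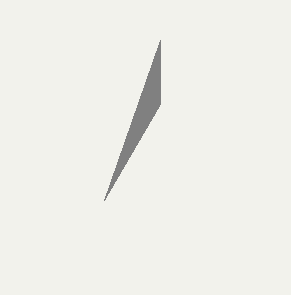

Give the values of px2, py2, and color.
px2 = 160, py2 = 40, color = 'gray'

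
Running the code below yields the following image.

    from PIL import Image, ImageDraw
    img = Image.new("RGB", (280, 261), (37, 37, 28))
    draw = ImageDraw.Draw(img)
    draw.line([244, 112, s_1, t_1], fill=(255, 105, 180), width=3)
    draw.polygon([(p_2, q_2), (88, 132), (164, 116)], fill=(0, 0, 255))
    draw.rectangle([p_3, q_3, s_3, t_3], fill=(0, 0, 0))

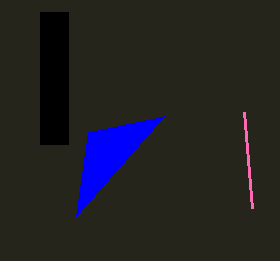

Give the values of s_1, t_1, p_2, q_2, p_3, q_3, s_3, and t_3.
s_1 = 252; t_1 = 208; p_2 = 76; q_2 = 216; p_3 = 40; q_3 = 12; s_3 = 68; t_3 = 144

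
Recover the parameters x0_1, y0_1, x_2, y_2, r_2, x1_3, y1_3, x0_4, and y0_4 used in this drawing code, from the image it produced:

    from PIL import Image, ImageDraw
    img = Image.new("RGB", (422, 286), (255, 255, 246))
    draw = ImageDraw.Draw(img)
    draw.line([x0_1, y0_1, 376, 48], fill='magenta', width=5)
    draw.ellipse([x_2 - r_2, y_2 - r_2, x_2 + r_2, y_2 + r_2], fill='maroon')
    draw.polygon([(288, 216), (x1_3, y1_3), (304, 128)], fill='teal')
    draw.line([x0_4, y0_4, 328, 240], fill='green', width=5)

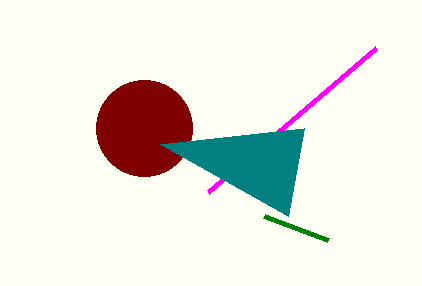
x0_1 = 208; y0_1 = 192; x_2 = 144; y_2 = 128; r_2 = 48; x1_3 = 160; y1_3 = 144; x0_4 = 264; y0_4 = 216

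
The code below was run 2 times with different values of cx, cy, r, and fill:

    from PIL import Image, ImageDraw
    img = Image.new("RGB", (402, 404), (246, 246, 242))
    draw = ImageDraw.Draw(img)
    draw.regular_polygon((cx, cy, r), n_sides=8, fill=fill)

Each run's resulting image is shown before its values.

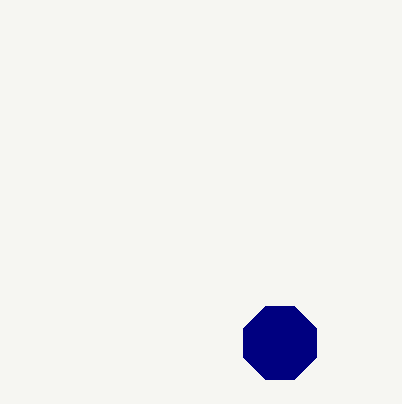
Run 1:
cx = 280; cy = 343; r = 39; fill = 'navy'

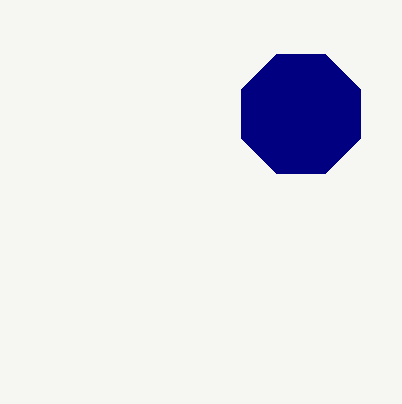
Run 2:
cx = 301; cy = 114; r = 64; fill = 'navy'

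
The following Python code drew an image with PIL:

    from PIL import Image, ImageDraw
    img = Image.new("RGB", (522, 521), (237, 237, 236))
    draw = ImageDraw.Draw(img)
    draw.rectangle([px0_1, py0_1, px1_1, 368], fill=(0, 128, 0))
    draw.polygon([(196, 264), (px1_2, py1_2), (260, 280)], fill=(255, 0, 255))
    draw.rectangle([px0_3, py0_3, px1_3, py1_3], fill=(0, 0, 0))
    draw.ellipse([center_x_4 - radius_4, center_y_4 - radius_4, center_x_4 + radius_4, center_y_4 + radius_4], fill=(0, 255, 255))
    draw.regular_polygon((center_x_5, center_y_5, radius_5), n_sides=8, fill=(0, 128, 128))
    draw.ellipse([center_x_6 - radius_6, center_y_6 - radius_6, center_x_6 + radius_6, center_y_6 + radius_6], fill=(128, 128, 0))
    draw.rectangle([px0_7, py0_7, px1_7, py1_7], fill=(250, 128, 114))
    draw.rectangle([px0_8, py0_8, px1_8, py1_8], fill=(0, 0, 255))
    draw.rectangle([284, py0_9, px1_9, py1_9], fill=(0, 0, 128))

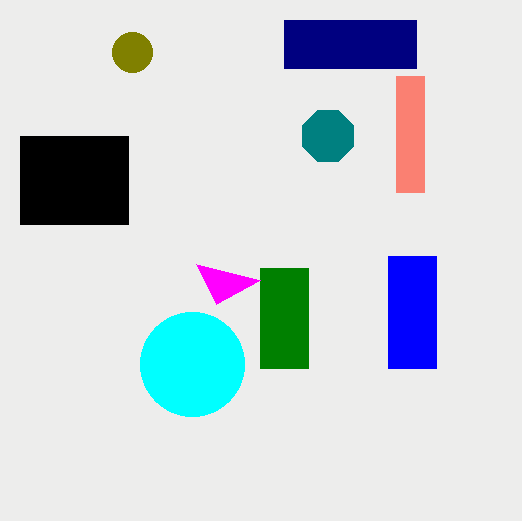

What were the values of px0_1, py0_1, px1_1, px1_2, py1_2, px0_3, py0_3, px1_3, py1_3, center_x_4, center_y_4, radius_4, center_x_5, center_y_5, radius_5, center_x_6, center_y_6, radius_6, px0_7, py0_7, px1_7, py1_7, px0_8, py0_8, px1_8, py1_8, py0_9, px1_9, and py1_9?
px0_1 = 260, py0_1 = 268, px1_1 = 308, px1_2 = 216, py1_2 = 304, px0_3 = 20, py0_3 = 136, px1_3 = 128, py1_3 = 224, center_x_4 = 192, center_y_4 = 364, radius_4 = 52, center_x_5 = 328, center_y_5 = 136, radius_5 = 28, center_x_6 = 132, center_y_6 = 52, radius_6 = 20, px0_7 = 396, py0_7 = 76, px1_7 = 424, py1_7 = 192, px0_8 = 388, py0_8 = 256, px1_8 = 436, py1_8 = 368, py0_9 = 20, px1_9 = 416, py1_9 = 68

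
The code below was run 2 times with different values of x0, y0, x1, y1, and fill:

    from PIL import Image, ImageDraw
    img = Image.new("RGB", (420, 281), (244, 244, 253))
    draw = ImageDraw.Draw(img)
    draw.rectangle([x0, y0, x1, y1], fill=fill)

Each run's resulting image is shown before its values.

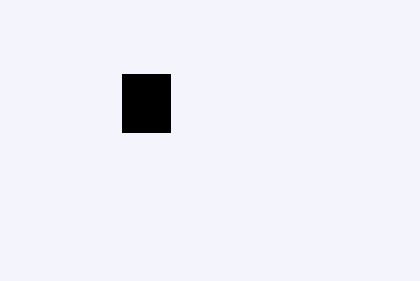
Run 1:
x0 = 122; y0 = 74; x1 = 170; y1 = 132; fill = 'black'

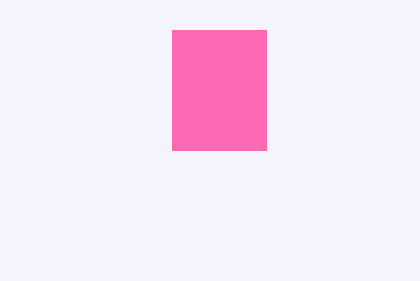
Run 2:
x0 = 172
y0 = 30
x1 = 266
y1 = 150
fill = 'hotpink'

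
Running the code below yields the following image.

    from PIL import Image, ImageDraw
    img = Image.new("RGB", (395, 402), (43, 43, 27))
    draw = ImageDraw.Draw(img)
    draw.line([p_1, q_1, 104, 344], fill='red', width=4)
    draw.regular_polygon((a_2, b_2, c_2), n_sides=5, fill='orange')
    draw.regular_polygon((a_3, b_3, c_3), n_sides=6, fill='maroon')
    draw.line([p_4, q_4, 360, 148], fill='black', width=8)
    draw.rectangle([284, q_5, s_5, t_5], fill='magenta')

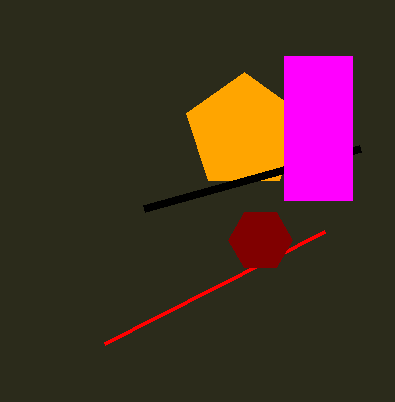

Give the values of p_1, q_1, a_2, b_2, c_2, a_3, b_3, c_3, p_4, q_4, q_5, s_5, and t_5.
p_1 = 324
q_1 = 232
a_2 = 244
b_2 = 132
c_2 = 60
a_3 = 260
b_3 = 240
c_3 = 32
p_4 = 144
q_4 = 208
q_5 = 56
s_5 = 352
t_5 = 200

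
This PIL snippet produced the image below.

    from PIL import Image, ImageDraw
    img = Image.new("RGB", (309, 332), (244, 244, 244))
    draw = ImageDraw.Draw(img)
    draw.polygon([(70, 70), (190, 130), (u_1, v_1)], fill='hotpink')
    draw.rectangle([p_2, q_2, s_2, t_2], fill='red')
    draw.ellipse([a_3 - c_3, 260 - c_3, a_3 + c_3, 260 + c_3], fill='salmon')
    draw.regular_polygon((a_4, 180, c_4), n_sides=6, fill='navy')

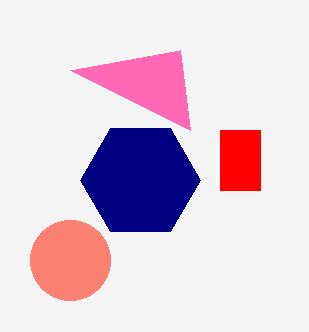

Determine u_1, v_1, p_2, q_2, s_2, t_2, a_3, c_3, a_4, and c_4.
u_1 = 180; v_1 = 50; p_2 = 220; q_2 = 130; s_2 = 260; t_2 = 190; a_3 = 70; c_3 = 40; a_4 = 140; c_4 = 60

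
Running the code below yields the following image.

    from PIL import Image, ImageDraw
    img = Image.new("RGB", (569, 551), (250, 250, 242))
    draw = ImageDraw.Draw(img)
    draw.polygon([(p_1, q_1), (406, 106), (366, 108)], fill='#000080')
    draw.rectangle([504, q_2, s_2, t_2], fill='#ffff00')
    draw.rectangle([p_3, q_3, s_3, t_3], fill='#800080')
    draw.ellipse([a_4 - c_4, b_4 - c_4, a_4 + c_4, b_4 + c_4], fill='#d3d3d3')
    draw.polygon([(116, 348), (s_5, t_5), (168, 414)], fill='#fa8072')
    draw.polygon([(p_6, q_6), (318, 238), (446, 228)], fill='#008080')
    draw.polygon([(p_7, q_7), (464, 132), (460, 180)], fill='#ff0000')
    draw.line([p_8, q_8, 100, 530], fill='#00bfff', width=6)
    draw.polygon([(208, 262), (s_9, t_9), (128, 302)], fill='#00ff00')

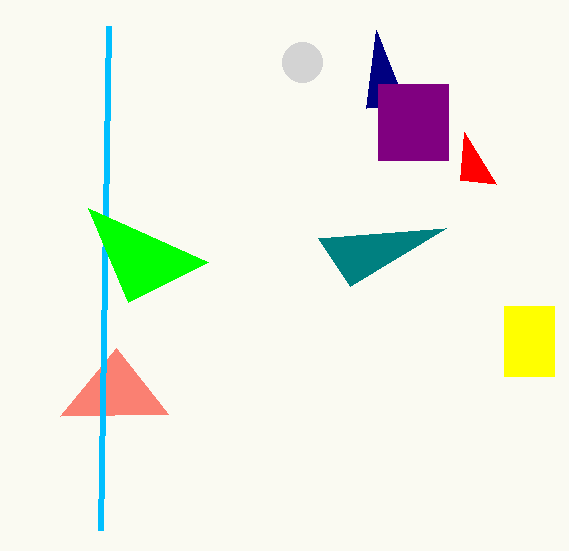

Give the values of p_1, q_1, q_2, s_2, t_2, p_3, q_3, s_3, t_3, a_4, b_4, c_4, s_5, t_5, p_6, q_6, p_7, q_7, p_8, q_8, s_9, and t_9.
p_1 = 376, q_1 = 30, q_2 = 306, s_2 = 554, t_2 = 376, p_3 = 378, q_3 = 84, s_3 = 448, t_3 = 160, a_4 = 302, b_4 = 62, c_4 = 20, s_5 = 60, t_5 = 416, p_6 = 350, q_6 = 286, p_7 = 496, q_7 = 184, p_8 = 108, q_8 = 26, s_9 = 88, t_9 = 208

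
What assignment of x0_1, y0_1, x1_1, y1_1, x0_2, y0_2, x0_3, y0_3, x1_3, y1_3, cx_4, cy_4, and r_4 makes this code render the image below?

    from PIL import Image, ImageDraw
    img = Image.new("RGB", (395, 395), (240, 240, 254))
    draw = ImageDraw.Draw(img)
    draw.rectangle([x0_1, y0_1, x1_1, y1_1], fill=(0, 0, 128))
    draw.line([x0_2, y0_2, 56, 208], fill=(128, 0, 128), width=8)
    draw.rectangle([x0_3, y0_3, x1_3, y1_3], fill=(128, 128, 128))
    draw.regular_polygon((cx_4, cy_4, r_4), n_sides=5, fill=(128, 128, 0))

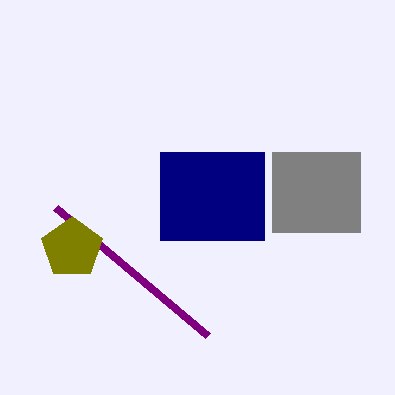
x0_1 = 160
y0_1 = 152
x1_1 = 264
y1_1 = 240
x0_2 = 208
y0_2 = 336
x0_3 = 272
y0_3 = 152
x1_3 = 360
y1_3 = 232
cx_4 = 72
cy_4 = 248
r_4 = 32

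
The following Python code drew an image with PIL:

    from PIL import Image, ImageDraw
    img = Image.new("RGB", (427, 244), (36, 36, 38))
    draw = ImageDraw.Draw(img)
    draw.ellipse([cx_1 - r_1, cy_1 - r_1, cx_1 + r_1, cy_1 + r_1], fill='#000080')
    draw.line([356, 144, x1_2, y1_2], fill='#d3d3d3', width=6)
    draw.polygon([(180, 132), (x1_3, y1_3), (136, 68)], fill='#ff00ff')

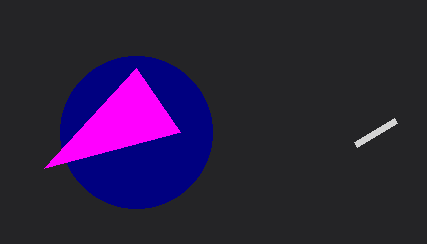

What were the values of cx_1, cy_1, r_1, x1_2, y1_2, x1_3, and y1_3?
cx_1 = 136, cy_1 = 132, r_1 = 76, x1_2 = 396, y1_2 = 120, x1_3 = 44, y1_3 = 168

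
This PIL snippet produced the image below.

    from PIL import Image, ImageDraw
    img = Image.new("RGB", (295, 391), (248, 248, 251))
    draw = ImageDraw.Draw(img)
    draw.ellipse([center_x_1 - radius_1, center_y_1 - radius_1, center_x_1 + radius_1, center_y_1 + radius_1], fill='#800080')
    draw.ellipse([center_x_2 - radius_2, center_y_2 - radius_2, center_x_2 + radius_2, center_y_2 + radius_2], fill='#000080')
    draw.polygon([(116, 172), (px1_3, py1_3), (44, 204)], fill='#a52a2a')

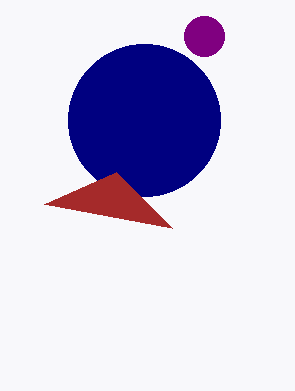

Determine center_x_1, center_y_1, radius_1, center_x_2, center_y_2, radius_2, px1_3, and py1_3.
center_x_1 = 204
center_y_1 = 36
radius_1 = 20
center_x_2 = 144
center_y_2 = 120
radius_2 = 76
px1_3 = 172
py1_3 = 228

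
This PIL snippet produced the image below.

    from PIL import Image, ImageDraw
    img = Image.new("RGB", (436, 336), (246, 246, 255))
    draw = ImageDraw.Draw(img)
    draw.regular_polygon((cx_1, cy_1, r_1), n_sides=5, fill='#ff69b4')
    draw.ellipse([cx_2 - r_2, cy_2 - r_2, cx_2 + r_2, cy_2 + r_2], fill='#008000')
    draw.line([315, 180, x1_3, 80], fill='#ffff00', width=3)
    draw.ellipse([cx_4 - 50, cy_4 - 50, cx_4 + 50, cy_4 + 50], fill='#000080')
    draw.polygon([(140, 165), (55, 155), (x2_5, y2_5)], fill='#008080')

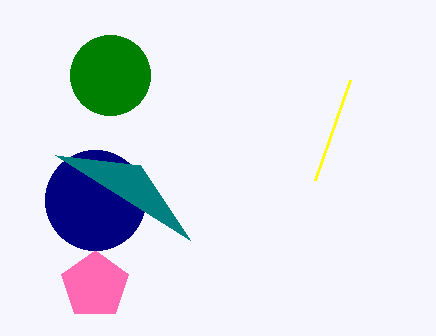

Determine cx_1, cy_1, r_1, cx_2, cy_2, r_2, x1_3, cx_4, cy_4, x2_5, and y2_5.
cx_1 = 95
cy_1 = 285
r_1 = 35
cx_2 = 110
cy_2 = 75
r_2 = 40
x1_3 = 350
cx_4 = 95
cy_4 = 200
x2_5 = 190
y2_5 = 240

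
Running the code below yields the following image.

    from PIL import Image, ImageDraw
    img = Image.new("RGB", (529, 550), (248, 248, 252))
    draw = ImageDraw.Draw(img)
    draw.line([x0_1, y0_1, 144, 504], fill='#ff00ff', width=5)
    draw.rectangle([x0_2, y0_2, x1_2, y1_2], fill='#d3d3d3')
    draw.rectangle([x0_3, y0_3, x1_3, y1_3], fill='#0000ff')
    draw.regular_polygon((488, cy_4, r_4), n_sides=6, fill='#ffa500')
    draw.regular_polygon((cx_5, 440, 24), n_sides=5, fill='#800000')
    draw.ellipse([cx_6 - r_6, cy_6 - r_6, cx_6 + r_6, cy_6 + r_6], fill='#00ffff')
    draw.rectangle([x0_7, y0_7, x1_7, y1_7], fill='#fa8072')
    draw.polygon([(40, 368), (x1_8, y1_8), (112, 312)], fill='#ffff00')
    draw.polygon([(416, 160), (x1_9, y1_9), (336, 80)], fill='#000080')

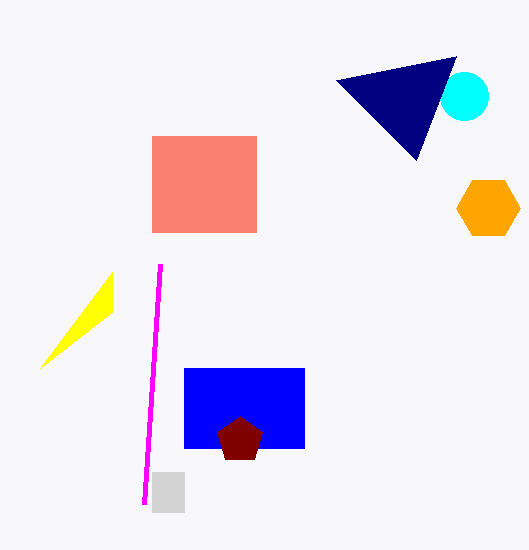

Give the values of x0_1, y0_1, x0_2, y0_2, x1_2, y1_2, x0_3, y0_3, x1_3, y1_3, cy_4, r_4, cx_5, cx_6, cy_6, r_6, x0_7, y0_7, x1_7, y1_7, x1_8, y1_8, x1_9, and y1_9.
x0_1 = 160, y0_1 = 264, x0_2 = 152, y0_2 = 472, x1_2 = 184, y1_2 = 512, x0_3 = 184, y0_3 = 368, x1_3 = 304, y1_3 = 448, cy_4 = 208, r_4 = 32, cx_5 = 240, cx_6 = 464, cy_6 = 96, r_6 = 24, x0_7 = 152, y0_7 = 136, x1_7 = 256, y1_7 = 232, x1_8 = 112, y1_8 = 272, x1_9 = 456, y1_9 = 56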